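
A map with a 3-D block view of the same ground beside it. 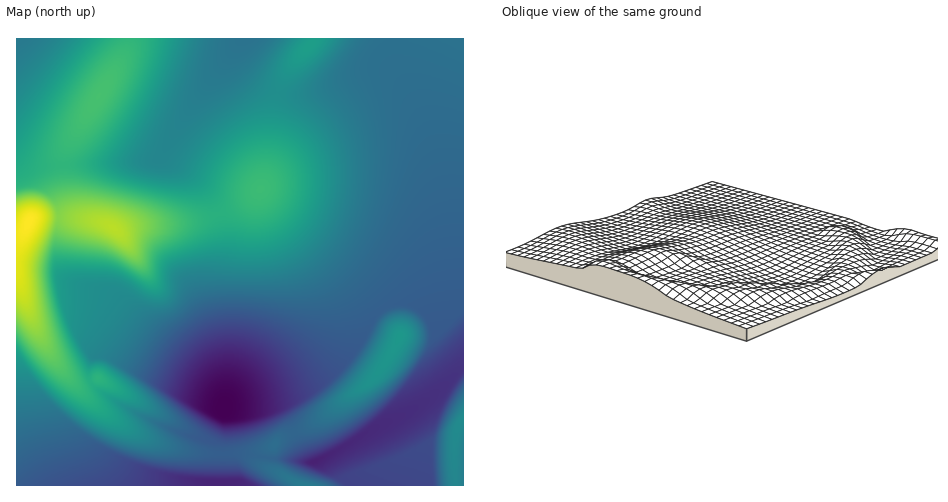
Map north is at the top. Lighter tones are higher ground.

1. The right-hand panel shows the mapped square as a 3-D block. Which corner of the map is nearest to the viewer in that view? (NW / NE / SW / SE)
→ SW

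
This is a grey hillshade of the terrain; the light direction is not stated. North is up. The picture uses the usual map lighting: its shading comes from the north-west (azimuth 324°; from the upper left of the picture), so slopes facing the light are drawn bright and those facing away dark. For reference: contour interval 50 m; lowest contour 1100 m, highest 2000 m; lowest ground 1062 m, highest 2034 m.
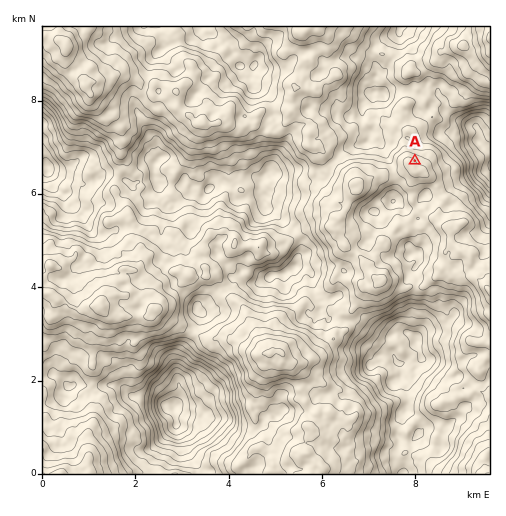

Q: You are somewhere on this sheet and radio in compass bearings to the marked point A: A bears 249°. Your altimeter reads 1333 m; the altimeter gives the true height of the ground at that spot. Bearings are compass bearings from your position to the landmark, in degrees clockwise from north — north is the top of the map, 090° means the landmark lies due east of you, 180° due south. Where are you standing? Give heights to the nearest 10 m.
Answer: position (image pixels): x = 465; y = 141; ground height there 1330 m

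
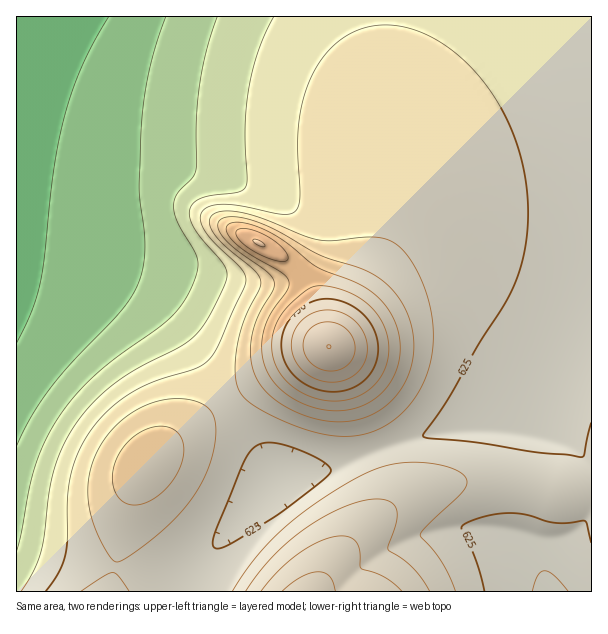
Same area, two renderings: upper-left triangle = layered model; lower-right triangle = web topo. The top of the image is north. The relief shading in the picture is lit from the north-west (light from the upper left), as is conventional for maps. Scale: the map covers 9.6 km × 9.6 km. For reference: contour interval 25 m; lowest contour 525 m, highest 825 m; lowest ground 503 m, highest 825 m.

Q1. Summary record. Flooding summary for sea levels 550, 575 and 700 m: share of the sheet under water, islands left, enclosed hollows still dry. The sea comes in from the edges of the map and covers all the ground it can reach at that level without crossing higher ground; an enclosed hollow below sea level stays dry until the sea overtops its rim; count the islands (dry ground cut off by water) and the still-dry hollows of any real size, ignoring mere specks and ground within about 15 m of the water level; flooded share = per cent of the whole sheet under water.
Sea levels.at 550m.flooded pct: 13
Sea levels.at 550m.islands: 0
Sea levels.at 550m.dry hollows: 0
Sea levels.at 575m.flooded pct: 20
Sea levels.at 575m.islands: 0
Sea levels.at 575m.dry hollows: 0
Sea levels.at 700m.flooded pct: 93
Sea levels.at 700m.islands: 1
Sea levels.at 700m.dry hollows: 0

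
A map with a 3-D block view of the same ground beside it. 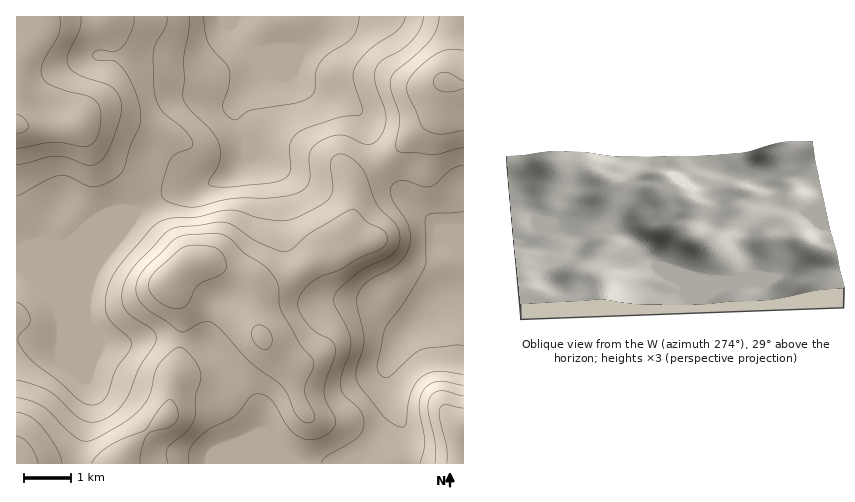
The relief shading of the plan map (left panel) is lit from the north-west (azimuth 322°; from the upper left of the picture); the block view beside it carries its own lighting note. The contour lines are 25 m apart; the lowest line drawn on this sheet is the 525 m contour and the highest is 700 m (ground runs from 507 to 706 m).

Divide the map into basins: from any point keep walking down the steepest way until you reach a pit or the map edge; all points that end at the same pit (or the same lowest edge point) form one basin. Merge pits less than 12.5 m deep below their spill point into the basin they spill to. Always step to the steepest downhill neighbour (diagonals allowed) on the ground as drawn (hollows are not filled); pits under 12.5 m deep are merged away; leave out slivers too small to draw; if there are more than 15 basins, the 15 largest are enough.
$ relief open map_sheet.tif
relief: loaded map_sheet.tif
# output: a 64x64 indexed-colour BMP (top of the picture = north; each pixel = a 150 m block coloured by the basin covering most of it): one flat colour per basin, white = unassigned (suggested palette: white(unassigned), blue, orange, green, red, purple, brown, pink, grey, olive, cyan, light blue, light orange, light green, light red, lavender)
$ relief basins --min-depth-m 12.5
<image width="64" height="64" href="data:image/bmp;base64,Qk12CAAAAAAAAHYAAAAoAAAAQAAAAEAAAAABAAQAAAAAAAAIAAATCwAAEwsAABAAAAAAAAAA////ALR3HwAOf/8ALKAsACgn1gC9Z5QAS1aMAMJ34wB/f38AIr28AM++FwDox64AeLv/AIrfmACWmP8A1bDFABERERERERERERERERERERERERERERERERERIiIiIiIiERERERERERERERERERERERERERERERERESIiIiIiIiIRERERERERERERERERERERERERERERERESIiIiIiIiIhERERERERERERERERERERERERERERERERIiIiIiIiIiERERERERERERERERERERERERERERERERIiIiIiIiIiIRERERERERERERERERERERERERERERESIiIiIiIiIiIhERERERERERERERERERERERERERESIiIiIiIiIiIiIiERERERERERERERERERERERERERESIiIiIiIiIiIiIiIRERERERERERERERERERERERERERIiIiIiIiIiIiIiIhERERERERERERERERERERERERERIiIiIiIiIiIiIiIiEREREREREREREREREREREREREREiIiIiIiIiIiIiIiIRERERERERERERERERERERERERESIiIiIiIiIiIiIiIhERERERERERERERERERERERERESIiIiIiIiIiIiIiIiERERERERERERERERERERERERERIiIiIiIiIiIiIiIiIRERERERERERERERERERERERERIiIiIiIiIiIiIiIiIhERERERERERERERERERERERERIiIiIiIiIiIiIiIiIiERERERERERERERERERERERERIiIiIiIiIiIiIiIiIiIRERERERERERERERERERERERIiIiIiIiIiIiIiIiIiIhEREREREREREREREREREREREiIiIiIiIiIiIiIiIiIiERERERERERERERERERERERESIiIiIiIiIiIiIiIiIiIRERERERERERERERERERERESIiIiIiIiIiIiIiIiIiIhERERERERERERERERERERERIiIiIiIiIiIiIiIiIiIiEREREREREREREREREREREREiIiIiIiIiIiIiIiIiIiIRERERERERERERERERERERESIiIiIiIiIiIiIiIiIiIhERERERERERERERERERERERIiIiIiIiIiIiIiIiIiIiERERERERERERERERERERERERIiIiIiIiIiIiIiIiIiIREREREREREREREREREREREREREiIiIiIiIiIiIiIiIhERERERERERERERERERERERERERIiIiIiIiIiIiIiIiERERERERERERERERERERERERERERIiIiIiIiIiIiIiIRERERERERERERERERERERERERERERIiIiIiIiIiIiIhEREREREREREREREREREREREREREREREiIiIiIiIiIiERERERERERERERERERERERERERERERESIiIiIiIiIiIRERERERERERERERERERERERERERERERIiIiIiIiIiIhEREREREREREREREREREREREREREREREiIiIiIiIiIiERERERERERERERERERERERERERERERERIiIiIiIiIiIREREREREREREREREREREREREREREREREiIiIiIiIiIhERERERERERERERERERERERERERERERESIiIiIiIiIiERERERERERERERERERERERERERERERERIiIiIiIiIiIREREREREREREREREREREREREREREREREiIiIiIiIiIhERERERERERERERERERERERERERERERESIiIiIiIiIiERERERERERERERERERERERERERERERERIiIiIiIiIiIRERERERERERERERERERERERERERERERESIiIiIiIiIhERERERERERERERERERERERERERERERERESIiIiIiIiERERERERERERERERERERERERERERERERERESIiIiIiIREREREREREREREREREREREREREREREREREREiIiIiIhERERERERERERERERERERERERERERERERERERIiIiIiERERERERERERERERERERERERERERERERERERESIiIiIREREREREREREREREREREREREREREREREREREREiIiIhEREREREREREREREREREREREREREREREREREREREiIiERERERERERERERERERERERERERERERERERERERERIiIREREREREREREREREREREREREREREREREREREREREiIhERERERERERERERERERERERERERERERERERERERERIiEREREREREREREREREREREREREREREREREREREREREiIRERERERERERERERERERERERERERERERERERERERESIhERERERERERERERERERERERERERERERERERERERERERERERERERERERERERERERERERERERERERERERERERERERERERERERERERERERERERERERERERERERERERERERERERERERERERERERERERERERERERERERERERERERERERERERERERERERERERERERERERERERERERERERERERERERERERERERERERERERERERERERERERERERERERERERERERERERERERERERERERERERERERERERERERERERERERERERERERERERERERERERERERERERERERERERERERERERERERERERERERERERERERERERERERERERERERERERERERERERERERERERERERERERERERERERERERERERERER"/>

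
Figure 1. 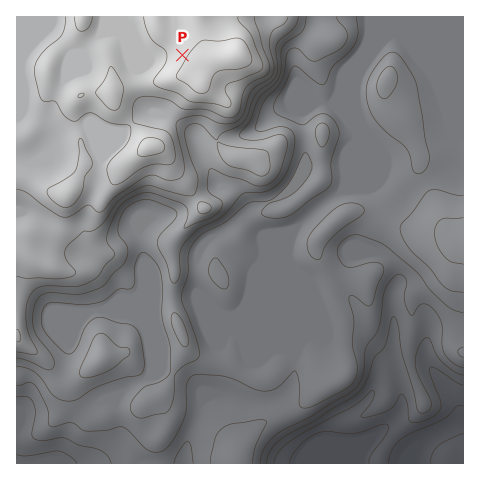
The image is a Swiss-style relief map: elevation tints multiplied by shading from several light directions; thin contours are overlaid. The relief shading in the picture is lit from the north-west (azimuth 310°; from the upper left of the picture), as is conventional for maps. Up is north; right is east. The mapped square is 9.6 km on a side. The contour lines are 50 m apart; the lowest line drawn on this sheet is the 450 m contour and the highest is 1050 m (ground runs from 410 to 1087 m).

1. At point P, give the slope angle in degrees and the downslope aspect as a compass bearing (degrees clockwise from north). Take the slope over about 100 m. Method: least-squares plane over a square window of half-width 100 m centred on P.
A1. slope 6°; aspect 296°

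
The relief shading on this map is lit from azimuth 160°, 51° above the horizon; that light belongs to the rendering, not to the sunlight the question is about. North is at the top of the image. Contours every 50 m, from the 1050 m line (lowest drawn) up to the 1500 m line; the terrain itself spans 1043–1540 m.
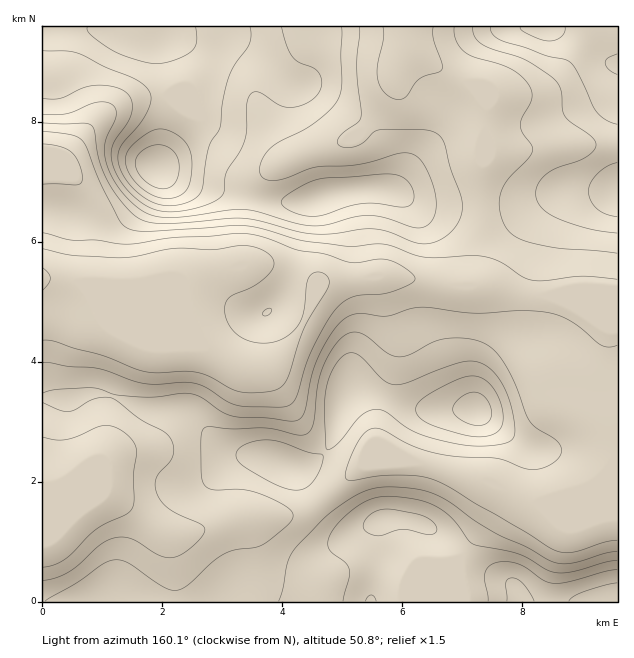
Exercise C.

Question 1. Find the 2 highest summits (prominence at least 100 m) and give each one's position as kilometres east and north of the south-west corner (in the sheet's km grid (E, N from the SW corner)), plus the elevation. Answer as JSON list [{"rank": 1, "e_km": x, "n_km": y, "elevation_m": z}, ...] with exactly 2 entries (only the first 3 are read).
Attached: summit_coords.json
[{"rank": 1, "e_km": 1.91, "n_km": 7.24, "elevation_m": 1540}, {"rank": 2, "e_km": 7.24, "n_km": 3.19, "elevation_m": 1425}]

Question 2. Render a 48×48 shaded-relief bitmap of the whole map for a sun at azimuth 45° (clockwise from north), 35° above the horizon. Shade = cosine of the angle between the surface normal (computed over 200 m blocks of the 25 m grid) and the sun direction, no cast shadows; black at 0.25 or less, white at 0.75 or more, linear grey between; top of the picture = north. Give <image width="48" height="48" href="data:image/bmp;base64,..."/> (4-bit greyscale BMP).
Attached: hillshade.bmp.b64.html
<image width="48" height="48" href="data:image/bmp;base64,Qk32BAAAAAAAAHYAAAAoAAAAMAAAADAAAAABAAQAAAAAAIAEAAATCwAAEwsAABAAAAAAAAAAAAAAABEREQAiIiIAMzMzAERERABVVVUAZmZmAHd3dwCIiIgAmZmZAKqqqgC7u7sAzMzMAN3d3QDu7u4A////ALuqqrvMuqmqqqmZmYibu6qqqXZ6zMy7u8u6q7zMu6qqqqmZmYiauqqqqHeb3t3My8uqq8zcy6qqu6mZmIiJqqqqmIm9//7czLuqq8zcuqqqu6mZiIeJqqmZmavf//7c3aqZq8zMuqqru6qZmIiJqpiJq83v/+3MzaqZq8zLqZmqu6qpmIiJmYibzd7u7cu7vKqqq7upiImaqqmZmZmZmZrN7u7tzLqqq6qqqqmId4iZmYiImqqqvM3v/u3Muqqqqqqqqph3iIiIh2Znmqq83u///ty6qqqqqpqqqYd4iYiIdlVomrvM3u7u3LqpmZmaqpmqqYeJmYiIdmaKqrvMzdzMupmHiJmaqpmZqYiJmYiIh4m8y6u6u6qZh3d3eZqqqpmZmIeJiIiJmazdyqqqqYdmVVVomru7qoiIiHd4h4irvN7tqJqph1VEREaKvMy7qoiIh2Z3iIrN3e7shoqYZUVVVWm93cu7qoiJh3eImazu7u7ZZXmYZmd3d5zu3LuqqpmZmImru87/7dy3VXmZiJmZms7/26qqqqq6q8zdze/+3MuWRYqru6qqq9/+y6qqqrzMze7t3e/ty6qGVoq8zLu7vO/9uqqqqszN3u7dzd3LqZmGVovN3Lu7vO/suqqqqs3d3dy7u7upiIiHZ4vdy7q7vN3LqqqqqszMzLqqqqqYd4iYd5vdy6qrvMy6qqqquru7uqqqqqmHZ4mZiJvNy6q7vMu7qqu7uqq7qqqqqph3eJqqmJvMu6u8zMu7u7u6qqqqqqqqqpiImqq7qZvMy7zMzMu7u7qqqqqqqqqqqpiaqqu7qZq8u7vMu7qqqqqqqpqqmZmaqpmaqqq7qZmrqqqqqZmIiZmZmYiIiIiZmZmaqpmqmHiJmIiIiIh3iIiIh2Z3d3d4iIiJmYh3ZVZ3dlVniId3iIiId1ZmZmZmZmZ3dlREREZ2VEVoiIh4iIh3d2Z3d2ZUM0RVQyESI1ZmVEaJmZiIiId3ZniZmGQxESMzIhESNWZlRGiaqpiIiHd3Zpq7l0EAAjRERERVZ3dlVoq7u6mIh3d3dru7hAAAJXiIiImYmZh3eKvMy6mIiIiId7u5UAADebu7u7u6u7uqq8zcy6mZmZmZiKqnIAA3rMy7u8u7zN3MzM3czLqZmaqqqqqVEAR6zdy6q7u7zN3MzM3My6qZmqu6qphkIkes3tyqq6qau8u7u8zMu6mZmaqpmmVURXms3tuqu6mZqqqqu8zLu6mIiZmIiDRGd4ir3cqru6mJmaqqvMu7u6mIiIh3d0Vnd3eKy6qry5mJmaqrzLuqu6mZmYh3d3eId2Z5qqqrupiJmqvMy6qqu6qZmIh3eJmYdlZ5mpmruoiZq7zMy6qruqmYh3d3eJmYdlV4mZmrqZmqu83cuqqqqZh3ZmdneIiHZlZ4iImqqZq7vM3Muqqph3ZVVWZniXd2ZneIiZqqqqu7u8zLuqqXZlRERGd4mod3d4mZmqu6qru7q8zLu6mHZlREVXiZqoiHiJqZmru6q7y6q8zLu6mHZlRFZ4mqqg=="/>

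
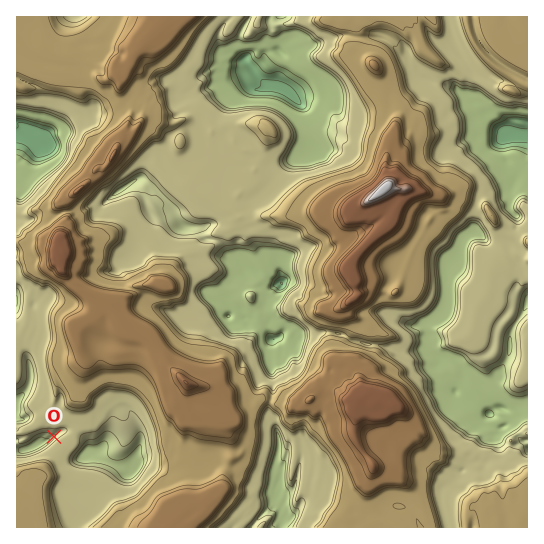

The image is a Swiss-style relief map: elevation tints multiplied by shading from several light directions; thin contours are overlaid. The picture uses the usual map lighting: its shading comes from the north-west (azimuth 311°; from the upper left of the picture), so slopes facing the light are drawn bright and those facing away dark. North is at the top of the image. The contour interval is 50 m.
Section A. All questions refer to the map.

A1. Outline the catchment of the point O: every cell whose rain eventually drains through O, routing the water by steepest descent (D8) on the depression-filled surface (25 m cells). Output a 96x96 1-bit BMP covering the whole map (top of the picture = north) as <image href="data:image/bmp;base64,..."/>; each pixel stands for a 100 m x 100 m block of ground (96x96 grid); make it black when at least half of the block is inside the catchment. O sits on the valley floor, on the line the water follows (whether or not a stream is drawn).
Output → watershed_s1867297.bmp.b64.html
<image width="96" height="96" href="data:image/bmp;base64,Qk2+BAAAAAAAAD4AAAAoAAAAYAAAAGAAAAABAAEAAAAAAIAEAAATCwAAEwsAAAIAAAAAAAAA////AAAAAAD/////AAAAAAAAAAD/////gAAAAAAAAAD/////4AAAAAAAAAD/////4AAAAAAAAAD/////8AAAAAAAAAD/////+AAAAAAAAAB//////AAAAAAAAAA//////gAAAAAAAAAf/////gAAAAAAAAAP/////gAAAAAAAAAH/////gAAAAAAAAAD/////wAAAAAAAAAB/////wAAAAAAAAAB/////wAAAAAAAAAA/////wAAAAAAAAAAf////wAAAAAAAAAA/////wAAAAAAAAAB/////wAAAAAAAAAA/////wAAAAAAAAAA/////wAAAAAAAAAA/////gAAAAAAAAAA/////gAAAAAAAAAAf////AAAAAAAAAAAP///+AAAAAAAAAAAH///8AAAAAAAAAAAH///8AAAAAAAAAAAH///4AAAAAAAAAAAH///AAAAAAAAAAAAD//+AAAAAAAAAAAAD//8AAAAAAAAAAAAB//4AAAAAAAAAAAAB//wAAAAAAAAAAAAB//wAAAAAAAAAAAAD//gAAAAAAAAAAAAD//AAAAAAAAAAAAAH/+AAAAAAAAAAAAAH/8AAAAAAAAAAAAAH/gAAAAAAAAAAAAAH/AAAAAAAAAAAAAAA+AAAAAAAAAAAAAAAeAAAAAAAAAAAAAAAcAAAAAAAAAAAAAAAYAAAAAAAAAAAAAAAAAAAAAAAAAAAAAAAAAAAAAAAAAAAAAAAAAAAAAAAAAAAAAAAAAAAAAAAAAAAAAAAAAAAAAAAAAAAAAAAAAAAAAAAAAAAAAAAAAAAAAAAAAAAAAAAAAAAAAAAAAAAAAAAAAAAAAAAAAAAAAAAAAAAAAAAAAAAAAAAAAAAAAAAAAAAAAAAAAAAAAAAAAAAAAAAAAAAAAAAAAAAAAAAAAAAAAAAAAAAAAAAAAAAAAAAAAAAAAAAAAAAAAAAAAAAAAAAAAAAAAAAAAAAAAAAAAAAAAAAAAAAAAAAAAAAAAAAAAAAAAAAAAAAAAAAAAAAAAAAAAAAAAAAAAAAAAAAAAAAAAAAAAAAAAAAAAAAAAAAAAAAAAAAAAAAAAAAAAAAAAAAAAAAAAAAAAAAAAAAAAAAAAAAAAAAAAAAAAAAAAAAAAAAAAAAAAAAAAAAAAAAAAAAAAAAAAAAAAAAAAAAAAAAAAAAAAAAAAAAAAAAAAAAAAAAAAAAAAAAAAAAAAAAAAAAAAAAAAAAAAAAAAAAAAAAAAAAAAAAAAAAAAAAAAAAAAAAAAAAAAAAAAAAAAAAAAAAAAAAAAAAAAAAAAAAAAAAAAAAAAAAAAAAAAAAAAAAAAAAAAAAAAAAAAAAAAAAAAAAAAAAAAAAAAAAAAAAAAAAAAAAAAAAAAAAAAAAAAAAAAAAAAAAAAAAAAAAAAAAAAAAAAAAAAAAAAAAAAAAAAAAAAAAAAAAAAAAAAAAAAAAAAAAAAAAAAAAAAAAAAAAAAAAAAAAAAAAAAAAAAAAAAAAAAAAAAAAAAAAAAAAAAAAAAAAAAAAAAAAAAAAAAAAAAAAAAAAAAAAAAAAAA="/>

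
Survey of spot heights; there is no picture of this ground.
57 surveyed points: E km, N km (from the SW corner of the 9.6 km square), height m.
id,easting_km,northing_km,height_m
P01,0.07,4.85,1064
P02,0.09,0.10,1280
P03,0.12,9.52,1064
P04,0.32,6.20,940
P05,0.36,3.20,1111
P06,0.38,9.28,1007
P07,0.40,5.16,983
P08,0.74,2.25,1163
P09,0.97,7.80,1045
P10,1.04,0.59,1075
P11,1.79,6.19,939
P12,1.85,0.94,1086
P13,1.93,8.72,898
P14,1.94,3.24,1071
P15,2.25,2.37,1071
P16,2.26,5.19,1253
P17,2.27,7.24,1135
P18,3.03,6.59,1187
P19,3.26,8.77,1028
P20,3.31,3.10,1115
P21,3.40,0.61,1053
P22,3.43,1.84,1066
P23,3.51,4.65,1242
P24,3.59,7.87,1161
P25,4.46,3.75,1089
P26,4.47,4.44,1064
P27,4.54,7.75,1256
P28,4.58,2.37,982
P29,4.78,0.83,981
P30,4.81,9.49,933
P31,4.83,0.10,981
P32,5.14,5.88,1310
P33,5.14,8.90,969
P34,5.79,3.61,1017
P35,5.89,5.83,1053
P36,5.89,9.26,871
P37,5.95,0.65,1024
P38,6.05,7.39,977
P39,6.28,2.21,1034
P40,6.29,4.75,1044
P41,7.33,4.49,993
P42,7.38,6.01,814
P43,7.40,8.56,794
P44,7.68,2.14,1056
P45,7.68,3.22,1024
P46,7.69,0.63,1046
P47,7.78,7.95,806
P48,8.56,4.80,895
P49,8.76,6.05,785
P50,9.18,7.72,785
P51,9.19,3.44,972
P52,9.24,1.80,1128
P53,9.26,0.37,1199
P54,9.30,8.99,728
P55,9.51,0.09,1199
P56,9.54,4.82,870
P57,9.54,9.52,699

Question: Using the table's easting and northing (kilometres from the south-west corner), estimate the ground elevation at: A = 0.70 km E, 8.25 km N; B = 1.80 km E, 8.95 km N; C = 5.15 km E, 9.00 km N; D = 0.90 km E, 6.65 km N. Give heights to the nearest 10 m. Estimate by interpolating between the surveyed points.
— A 980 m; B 1000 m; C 940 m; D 950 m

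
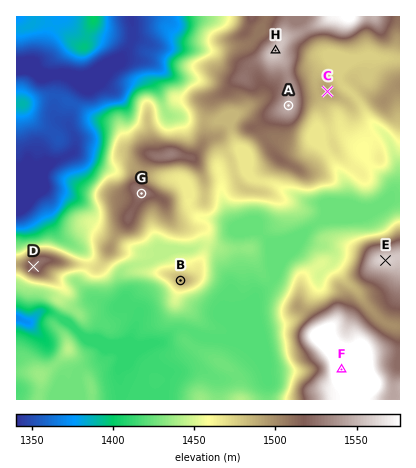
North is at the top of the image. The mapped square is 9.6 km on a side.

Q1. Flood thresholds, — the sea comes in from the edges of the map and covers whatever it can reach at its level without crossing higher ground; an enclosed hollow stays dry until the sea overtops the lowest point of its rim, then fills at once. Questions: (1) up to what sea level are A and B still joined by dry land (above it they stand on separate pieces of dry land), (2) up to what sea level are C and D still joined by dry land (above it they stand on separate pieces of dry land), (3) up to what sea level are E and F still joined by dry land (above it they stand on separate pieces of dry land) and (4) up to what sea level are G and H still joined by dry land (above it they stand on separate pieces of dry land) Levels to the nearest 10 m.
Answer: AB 1450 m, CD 1470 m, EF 1500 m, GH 1490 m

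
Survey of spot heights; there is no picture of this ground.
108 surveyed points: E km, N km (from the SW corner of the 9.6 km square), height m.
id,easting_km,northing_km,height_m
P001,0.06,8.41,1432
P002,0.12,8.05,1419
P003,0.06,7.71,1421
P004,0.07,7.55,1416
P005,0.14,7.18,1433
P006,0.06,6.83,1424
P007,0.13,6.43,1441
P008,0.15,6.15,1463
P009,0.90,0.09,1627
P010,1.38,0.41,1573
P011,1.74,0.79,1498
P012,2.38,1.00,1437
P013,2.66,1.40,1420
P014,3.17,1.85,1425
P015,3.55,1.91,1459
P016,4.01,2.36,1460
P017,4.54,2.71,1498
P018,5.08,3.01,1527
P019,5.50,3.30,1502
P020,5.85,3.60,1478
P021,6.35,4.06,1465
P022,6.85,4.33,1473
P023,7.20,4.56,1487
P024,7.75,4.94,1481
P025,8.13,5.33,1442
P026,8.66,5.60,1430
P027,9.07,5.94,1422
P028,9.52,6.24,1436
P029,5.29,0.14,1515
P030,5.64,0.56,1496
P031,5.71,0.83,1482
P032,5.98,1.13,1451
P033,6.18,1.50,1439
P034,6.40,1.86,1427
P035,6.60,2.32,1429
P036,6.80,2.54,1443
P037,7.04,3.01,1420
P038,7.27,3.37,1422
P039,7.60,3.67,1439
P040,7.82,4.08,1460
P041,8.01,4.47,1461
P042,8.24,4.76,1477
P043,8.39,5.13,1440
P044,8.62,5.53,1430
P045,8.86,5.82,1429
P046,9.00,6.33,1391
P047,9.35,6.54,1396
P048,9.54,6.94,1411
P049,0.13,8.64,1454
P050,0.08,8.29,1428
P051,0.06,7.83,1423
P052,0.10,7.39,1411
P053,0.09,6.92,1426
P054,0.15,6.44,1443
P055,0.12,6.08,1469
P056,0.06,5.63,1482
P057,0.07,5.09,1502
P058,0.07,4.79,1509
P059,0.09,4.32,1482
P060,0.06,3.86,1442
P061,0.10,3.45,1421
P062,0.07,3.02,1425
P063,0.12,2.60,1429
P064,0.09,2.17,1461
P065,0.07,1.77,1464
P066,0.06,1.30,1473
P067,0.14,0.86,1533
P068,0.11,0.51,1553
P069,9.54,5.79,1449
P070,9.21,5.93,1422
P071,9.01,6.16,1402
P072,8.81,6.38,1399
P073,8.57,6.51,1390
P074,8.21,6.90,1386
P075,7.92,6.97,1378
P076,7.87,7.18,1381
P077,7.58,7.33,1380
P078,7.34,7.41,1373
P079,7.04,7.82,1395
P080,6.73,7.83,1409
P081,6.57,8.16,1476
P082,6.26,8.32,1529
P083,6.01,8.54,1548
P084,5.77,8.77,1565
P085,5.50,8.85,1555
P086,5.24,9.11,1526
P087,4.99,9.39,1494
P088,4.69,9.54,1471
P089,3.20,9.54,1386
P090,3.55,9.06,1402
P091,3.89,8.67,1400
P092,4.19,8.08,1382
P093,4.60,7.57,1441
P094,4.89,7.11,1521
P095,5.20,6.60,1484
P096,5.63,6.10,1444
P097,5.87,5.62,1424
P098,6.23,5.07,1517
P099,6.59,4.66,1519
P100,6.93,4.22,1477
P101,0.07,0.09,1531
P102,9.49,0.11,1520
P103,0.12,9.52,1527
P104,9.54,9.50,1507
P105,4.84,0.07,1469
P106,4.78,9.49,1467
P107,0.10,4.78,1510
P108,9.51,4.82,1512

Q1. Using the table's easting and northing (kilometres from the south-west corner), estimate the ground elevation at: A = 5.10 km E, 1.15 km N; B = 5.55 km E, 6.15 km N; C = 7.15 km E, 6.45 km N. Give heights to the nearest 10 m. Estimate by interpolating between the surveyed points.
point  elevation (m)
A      1450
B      1440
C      1390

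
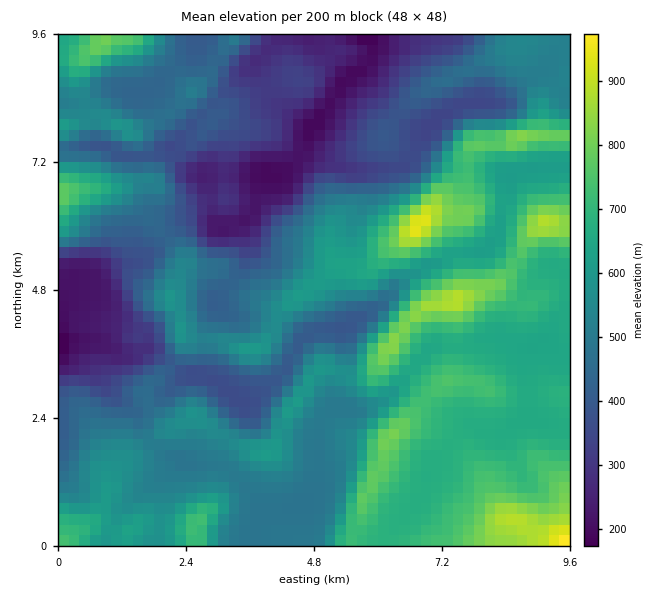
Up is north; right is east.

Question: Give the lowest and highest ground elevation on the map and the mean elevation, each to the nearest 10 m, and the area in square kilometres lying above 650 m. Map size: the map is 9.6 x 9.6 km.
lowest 160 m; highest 990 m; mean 530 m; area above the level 26.4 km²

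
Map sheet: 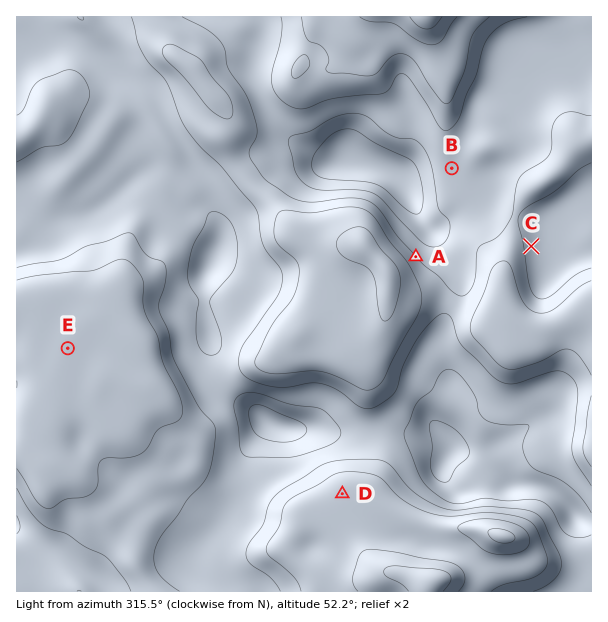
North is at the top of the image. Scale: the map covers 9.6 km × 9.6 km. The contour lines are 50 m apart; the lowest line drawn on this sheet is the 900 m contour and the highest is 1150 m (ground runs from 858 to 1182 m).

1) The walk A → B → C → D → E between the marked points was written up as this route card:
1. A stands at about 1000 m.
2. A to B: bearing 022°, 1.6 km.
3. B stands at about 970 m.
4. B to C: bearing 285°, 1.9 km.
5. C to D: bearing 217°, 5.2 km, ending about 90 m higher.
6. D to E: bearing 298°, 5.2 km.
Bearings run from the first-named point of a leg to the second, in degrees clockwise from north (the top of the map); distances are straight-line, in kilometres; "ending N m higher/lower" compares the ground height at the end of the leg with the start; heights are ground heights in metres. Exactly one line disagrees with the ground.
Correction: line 4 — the bearing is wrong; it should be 134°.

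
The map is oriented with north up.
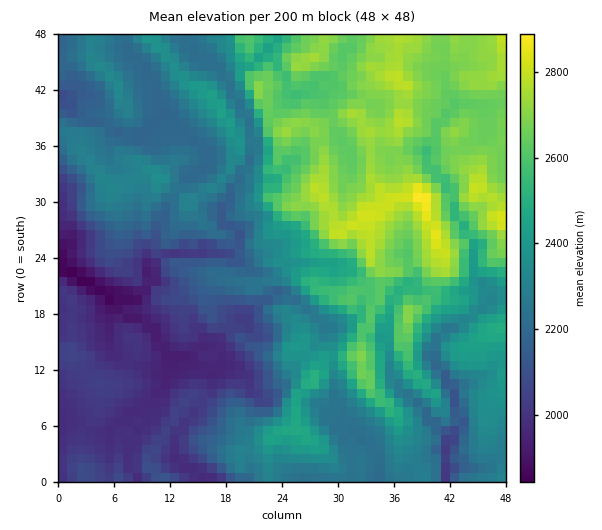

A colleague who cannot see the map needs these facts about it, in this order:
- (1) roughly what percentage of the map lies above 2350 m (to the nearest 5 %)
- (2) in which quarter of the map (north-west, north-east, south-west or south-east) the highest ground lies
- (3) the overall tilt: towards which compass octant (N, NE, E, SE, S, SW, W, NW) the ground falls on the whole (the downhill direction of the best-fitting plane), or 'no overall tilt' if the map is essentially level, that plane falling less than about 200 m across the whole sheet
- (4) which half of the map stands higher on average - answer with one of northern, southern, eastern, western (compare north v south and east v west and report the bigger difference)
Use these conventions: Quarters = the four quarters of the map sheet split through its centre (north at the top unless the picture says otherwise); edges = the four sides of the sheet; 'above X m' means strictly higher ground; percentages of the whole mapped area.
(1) Ground above 2350 m makes up about 45 % of the sheet.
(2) The highest ground is in the north-east quarter.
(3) The general tilt is down to the south-west (the land rises towards the north-east).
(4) The eastern half stands higher on average than the western half.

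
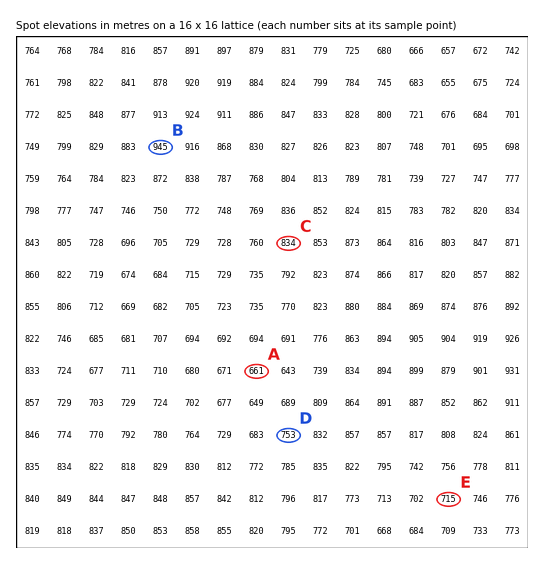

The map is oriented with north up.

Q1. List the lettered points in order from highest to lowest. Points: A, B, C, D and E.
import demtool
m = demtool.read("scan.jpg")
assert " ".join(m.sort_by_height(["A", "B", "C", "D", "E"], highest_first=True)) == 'B C D E A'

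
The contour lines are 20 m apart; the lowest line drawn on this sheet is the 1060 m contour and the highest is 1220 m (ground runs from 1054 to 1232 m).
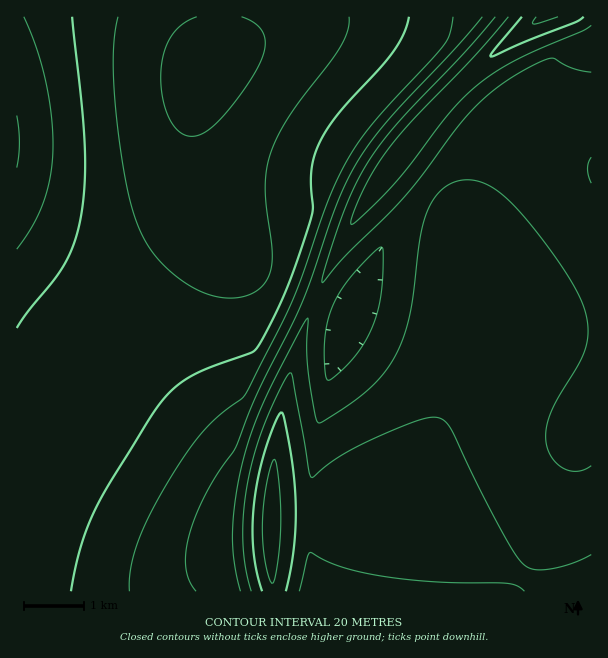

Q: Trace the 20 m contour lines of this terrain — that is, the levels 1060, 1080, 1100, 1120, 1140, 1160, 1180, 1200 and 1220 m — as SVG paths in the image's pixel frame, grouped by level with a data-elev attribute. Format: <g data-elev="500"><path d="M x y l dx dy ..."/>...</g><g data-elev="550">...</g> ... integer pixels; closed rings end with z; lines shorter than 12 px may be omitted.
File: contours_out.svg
<g data-elev="1060"><path d="M242 17l13 7 8 9 2 12-4 15-15 26-24 31-16 15-8 3-7 1-6-1-6-4-10-14-7-21-1-24 3-19 7-17 11-12 15-7"/></g><g data-elev="1080"><path d="M349 17l-1 13-7 15-52 71-12 21-7 19-4 15-1 15 1 20 6 46 0 14-3 10-6 10-9 7-11 4-13 1-14-1-13-5-14-7-13-9-23-23-8-13-7-15-7-21-5-24-10-70-3-54 2-21 3-18"/></g><g data-elev="1100"><path d="M17 328l47-64 11-22 6-26 4-34 0-38-13-127"/><path d="M409 17l-5 16-10 18-56 63-11 15-8 15-5 14-3 12 0 15 2 22-2 12-24 70-27 55-8 8-43 16-21 10-15 11-13 15-50 78-16 30-14 36-9 43"/></g><g data-elev="1120"><path d="M17 249l16-24 10-22 7-26 3-27-1-33-6-36-10-34-12-30"/><path d="M453 17l-4 18-5 10-71 78-15 20-12 19-19 41-34 97-45 90-6 9-25 18-20 22-23 34-24 40-10 23-6 19-4 20-1 16"/></g><g data-elev="1140"><path d="M327 380l-2-12 0-26 2-18 5-16 7-15 11-15 21-23 10-8 2 1 0 6-1 34-3 20-6 18-9 18-11 15-18 17-5 4z"/><path d="M591 183l-3-15 3-11"/><path d="M17 168l2-25-2-27"/><path d="M482 17l-27 31-72 78-20 27-15 26-14 31-23 70-13 31-41 82-21 54-25 38-17 36-7 22-2 20 4 16 7 12"/></g><g data-elev="1160"><path d="M591 466l-13 5-8 0-7-3-6-5-6-7-3-7-2-9 1-14 4-15 29-49 7-18 1-11-1-12-2-12-6-13-13-23-18-27-23-28-18-19-13-11-14-6-13-2-12 2-9 4-8 8-7 10-6 12-6 26-9 73-7 23-9 19-11 18-15 15-21 16-27 17-3-2-2-5-7-44-1-24 1-30-11 17-37 76-11 30-9 30-5 33-3 33 3 29 5 25"/><path d="M495 17l-32 37-64 68-29 37-14 24-12 27-17 50-5 22 25-28 55-55 19-22 42-57 15-16 17-15 30-20 26-11 4 1 18 10 18 3"/></g><g data-elev="1180"><path d="M299 591l9-35 3-4 27 14 36 9 60 7 73 1 11 3 6 5"/><path d="M591 555l-19 8-23 6-15 0-10-4-11-14-15-26-47-96-5-7-8-4-9 0-12 3-46 19-30 16-14 9-13 12-3 0-18-99-2-5-1 0-11 19-16 36-9 28-7 30-4 29 0 27 2 25 6 24"/><path d="M508 17l-30 36-64 66-26 30-13 19-11 21-11 25-2 11 14-11 27-28 57-72 28-28 18-14 20-11 67-30 9-6"/></g><g data-elev="1200"><path d="M286 591l8-43 2-45-5-51-7-36-2-3-1 0-8 14-9 26-6 26-4 25-1 24 0 23 4 21 5 19"/><path d="M522 17l-28 33-3 7 84-34 9-6"/></g><g data-elev="1220"><path d="M271 582l2 1 3-11 5-44-1-39-5-30-3 4-5 17-5 41 2 34 3 17z"/><path d="M536 17l-3 7 6-1 19-6"/></g>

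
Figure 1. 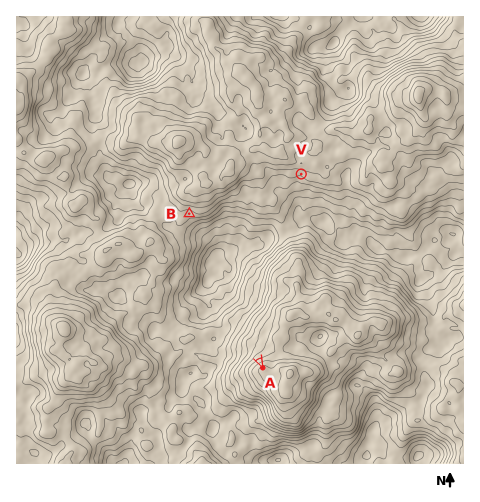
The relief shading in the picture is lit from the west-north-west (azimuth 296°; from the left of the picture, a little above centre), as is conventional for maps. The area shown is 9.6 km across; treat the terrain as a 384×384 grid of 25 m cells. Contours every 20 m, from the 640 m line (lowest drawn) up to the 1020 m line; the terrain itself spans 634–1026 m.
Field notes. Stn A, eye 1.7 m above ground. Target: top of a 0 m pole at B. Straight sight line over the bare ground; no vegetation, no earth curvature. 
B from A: visible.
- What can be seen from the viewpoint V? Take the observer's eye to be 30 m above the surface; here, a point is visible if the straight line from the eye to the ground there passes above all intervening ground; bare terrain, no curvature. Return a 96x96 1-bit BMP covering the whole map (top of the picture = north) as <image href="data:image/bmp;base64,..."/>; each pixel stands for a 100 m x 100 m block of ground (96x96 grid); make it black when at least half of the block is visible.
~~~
<image width="96" height="96" href="data:image/bmp;base64,Qk2+BAAAAAAAAD4AAAAoAAAAYAAAAGAAAAABAAEAAAAAAIAEAAATCwAAEwsAAAIAAAAAAAAA////AAAAAAAAAAAAOAAAAAAAAAAAAAAAEAAAAAAAAAAAAAAACAAAAAAAAAAAAAAACAAAAAAAAAAAAAAQCAAAAAAAAAAAAAAAeAAAAAAAAAAAAAAAcAAAAAAAAAAAAAAA4AAAAAAAAAAAAAEA4AAAAAAAAAAAAAEEgAAAAAAAAAAAAAAFxgAAAAAAAAAAAAAD/gAAAAAAAAAAAAAB/AAAAAAAAAAAAAAB4AAAAAAAAAAAAAABwAAAAAAAAAAAAAADwAAAAAAAAAAAAAABwYAAAAAAAAAAABABwAAAAAAAAAEAABADwAAAAAAAAAMAAAYPwAICAAAAAAMABB5PwAH/AAAAAAMABHj/wAD+AAAAAAMAD///wGA8AAAAAAcAP///c+A8AAAAAAcAP////7AYAAAAAAcAAY//wn4IAAAAAAcAB///3cfoAAAAAAMAH////4fgAAAAAAAAH//x//PgAADAACEAP//B//H8AADgAD4Af/7B//P+AAD+ADAB//4B///8AA3/wH0B//gD///4N3//yf8B//AL///z/8//7/8B/8AP//8wb4f///8B/wAP//4gB8+/8/8AAAAf//5gB/4f8/8AAAA///4AB/8/w/8AAAAH/x74H/+f4f8AAAAH/wZ5/f/88f8AAAAB3gB7+f////8AAAAB/gD//////78AAAAA/gB//////78AABAh/AD///////gAABBj/AB/////x8AAAADz/AAP////BAAAAACD/gAD////GAAAAAeH/AAB///v+AAAAAeP/AAA///vwAAAAAOf/AAA///+AAAAAAAePAAAf/5sAAAAAAAAAAAAf/9AAAAAAAAAAEAAf/5JgAAAAAAAAOAA//vv4AAAAAAAAPAB////4AAAAAAAAHAH///8AAAAAAAAAHz///j+AAAAAAAAAH2P/7z/AAAAAAAAAE+P//j/AAAAAAAAAE8f/+DnAAAAAAAAAA+v/+DjAAAAAAAAAAPv/+DjAAAAAAAAAAPv/+B+AAAAAAAAAAP9/4B+AAAAAAAAAAP5/QB8AAAAAAAAAAPB4QD8AAAAAAAAAAEgEQB8AAAAAAAAAAAAEID8AAAAAAAAHwAAAAD/8AAAAAAAHwAAIAHwfQAAAAAADwAAEAfwfAAAAAAABAAAABxwRwAAAAAAAAAAAAAwTwAAAAAAAAAAAAAwfwAAAAAAAAAAAAAQHgAAAAAAAAAAAAAAXgAAAAAAAAAAAAAA/gAAAAAAAAAAAAAA/gAAAAAAAAAAAAAB/AAAAAAAAAAAAAAB/AAAAAAAAAAAAAAADAAAAAAAAAAAAAAABAAAAAAAAAAAAAAAAAAAAAAAAAAAAAAAAAAAAAAAAAAAAAAAAAAAAAAAAAAAAAAAAAAAAAAAAAAAAAAAAAAAAAAAAAAAAAAAAAAAAAAAAAAAAAAAAAAAAAAAAAAAAAAAAAAAAAAAAAAAAAAAAAAAAAAAAAAAAAAAAAAAAAAAAAAAAAAAAAAAAAAAAAAAAAAAAAAAAAAAAAAAAAAAAAAAAAAAAAAAAAAAAAA="/>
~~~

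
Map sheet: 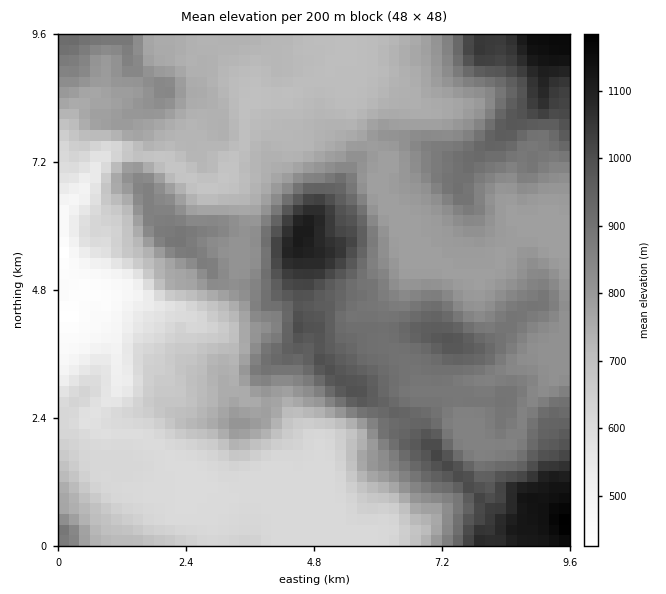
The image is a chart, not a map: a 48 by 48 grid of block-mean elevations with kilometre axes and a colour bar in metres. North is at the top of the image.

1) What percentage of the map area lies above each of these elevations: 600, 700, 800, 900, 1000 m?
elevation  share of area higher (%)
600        93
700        74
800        45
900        21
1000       8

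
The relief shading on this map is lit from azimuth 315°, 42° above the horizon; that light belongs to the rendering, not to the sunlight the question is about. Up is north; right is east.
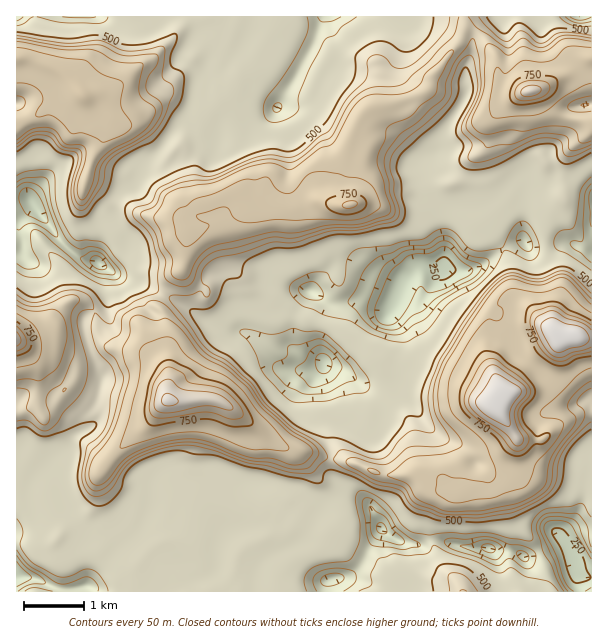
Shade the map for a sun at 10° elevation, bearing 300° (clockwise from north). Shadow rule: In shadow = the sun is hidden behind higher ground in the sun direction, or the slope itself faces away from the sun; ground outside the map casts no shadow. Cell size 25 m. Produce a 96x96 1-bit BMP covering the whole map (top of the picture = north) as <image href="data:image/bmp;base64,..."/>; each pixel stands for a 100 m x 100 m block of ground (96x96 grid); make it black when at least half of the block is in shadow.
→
<image width="96" height="96" href="data:image/bmp;base64,Qk2+BAAAAAAAAD4AAAAoAAAAYAAAAGAAAAABAAEAAAAAAIAEAAATCwAAEwsAAAIAAAAAAAAA////AAAAAAAAeAAAAAD4AAAGAD4A+AAAAAD8AAAAAD8A+AAAAAD/AAAAAH8AMAAAAAD/AAAAAH8AAAAAAAA/gAAAAH8AAAAAAAAAwAAADH8AAAAAAAAAwAAHv/8AAAAAAAAAcAD///8AAAAAAAAAfgP///8AAAAAAAAAfgP///8AAAAAAAAAfgA///8AAAAAAAAAfAH///8AAAAAAAAAfAP///8AAD/AAAAAeBn///8AAf/AAAAA+AAD//8AB//gAAAA8AAAH/8AB//wAAAH4wAAB/8AB//4AAH/zwAAA/8AA///AA//xgAAAf8AAf//8H//AAAAAf8AAf/////+AAAAAf8AAP////P8AAAAB/8AAH///+H4AAAAH/8AAD//4ADwAAAAH/8AQA//wABAAAAAD/8H4AH/8AAAAAAAD/8P4AD/8GIAAAAAH//H4AH/9+8AAAAAP//H4AH/798AAAAAP/8D4AD/z/4AAAAAP/8B8AB/j/wAAAAAP/8B+AAGD/gAAAAAP/8A/wAACfAAAAAAH58EfwAAA8AAAAAADw/vfwAAA4AAAAAADgfv/gAABwAAAAAABAMP/gAADAAAAAAAAA8P/gAACGfwAAAAAD///gAAAA/4AAAAAD///AAB4AD4AAAAAD///AAHwADwAAAAAB/5+AAHwAzwAAAAAAPx+AAPgABgAAAAAAHh+AAPAAAAAAAAAAEA8AAeAAAADAAAAAAA+AAYAAAAPgAAAAAA+AAwYAAAfwAAAAAAfgAA/gAAPwAAAAAAPAAA/gAA/4AAAAEAAAAH/gHD/8AAAAMAAAAP/wfB//4AAAcAAAAf/4fB///gAAYAAAAP/+HA///4AAQAAAAP///g///8AAAADgAH///////8AAAAHgAH///////+AAAAHgAD///////mAAEAHAAD///////ACAEAEAAA///////APDkAAAAAB/////+AODcAACAAAHP///8AOAcAA+AAAAA///4AEAcAH+AAAAAD//4AAAfgH+AAAAAB//wAAAfgH/AAAAAA9/wAAAfwH/gAAAAAJ/gAAAf4H/wAAAAAB/gAAAf4D/4AAAAAD/gAAAP4D/8AAAAAD/wAAAP4D//AAAAAD/wAcAAAD//wAAAAD/wH/AMHx//8AAAAH/wP/w8/x//+AAAAH/4D/+//4///AAAAH/+A/+f+4f//AAAAD//AP+P+AH//AAAAB//B//H+AB/+AAAAA//D5+B8AA/+AAAAA//A48wAAAP8AAAAAP/AAP4AAAH8AGAAAD/gAf8AAAH8AHAAAB/wD/8AAAD8AHAAAA/wD/8AAA/8AHAAAAfwB/8AAB/8ADgAAAP4AfkAAB/8ABwAAAP4AHAAAA/8AA4AAAP4AAAAAA/4AAYAAAP4AAAAAAf4AAYAAAH4AAAAAAHwAAMAAAD4AAAAAADwAAMAAAB4AAAAAABwAAGAAABwAAAAAAAwAACAAAAwAAAAAAAAAADAAAAQAgAAAAAAAADAAAAAAAAAAAAAAABgAAADAAAAAAAAAABAAAAGAAA="/>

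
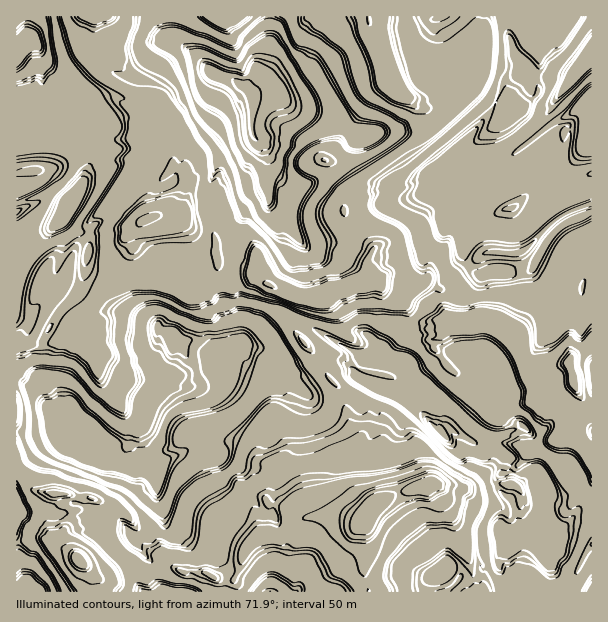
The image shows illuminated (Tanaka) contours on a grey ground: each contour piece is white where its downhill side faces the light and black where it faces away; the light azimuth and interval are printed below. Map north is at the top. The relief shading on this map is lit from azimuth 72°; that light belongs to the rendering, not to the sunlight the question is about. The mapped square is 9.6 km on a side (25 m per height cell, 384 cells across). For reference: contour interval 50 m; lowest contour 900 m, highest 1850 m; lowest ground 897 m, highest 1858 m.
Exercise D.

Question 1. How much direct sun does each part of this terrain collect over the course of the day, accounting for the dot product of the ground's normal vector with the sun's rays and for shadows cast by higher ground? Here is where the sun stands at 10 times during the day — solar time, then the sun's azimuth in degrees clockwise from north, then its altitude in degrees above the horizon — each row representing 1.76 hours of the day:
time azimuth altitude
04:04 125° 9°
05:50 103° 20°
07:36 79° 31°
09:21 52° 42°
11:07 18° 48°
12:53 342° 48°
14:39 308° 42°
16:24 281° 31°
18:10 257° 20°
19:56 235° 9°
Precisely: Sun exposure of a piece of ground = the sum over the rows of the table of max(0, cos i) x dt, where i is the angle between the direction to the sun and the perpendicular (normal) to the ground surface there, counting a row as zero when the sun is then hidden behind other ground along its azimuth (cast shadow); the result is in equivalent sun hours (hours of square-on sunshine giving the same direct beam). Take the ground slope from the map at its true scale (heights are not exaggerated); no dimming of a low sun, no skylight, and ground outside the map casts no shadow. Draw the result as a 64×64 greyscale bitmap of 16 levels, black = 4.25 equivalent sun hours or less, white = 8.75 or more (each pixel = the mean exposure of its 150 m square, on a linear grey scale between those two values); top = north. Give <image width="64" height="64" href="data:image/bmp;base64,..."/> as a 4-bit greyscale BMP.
<image width="64" height="64" href="data:image/bmp;base64,Qk12CAAAAAAAAHYAAAAoAAAAQAAAAEAAAAABAAQAAAAAAAAIAAATCwAAEwsAABAAAAAAAAAAAAAAABEREQAiIiIAMzMzAERERABVVVUAZmZmAHd3dwCIiIgAmZmZAKqqqgC7u7sAzMzMAN3d3QDu7u4A////AOt4iI7u17Y3hTGcrLxmjHbe7Gru7t3u7u///e7u7u7YRVZ33e7tuth7eXWszLNDm+6kju7tzdze7u/+7u7u7upSdmp0ru287uvN3e3I3I3u663u7tu9h83rvere/8rOzrdWir7d3M7M7u3e28qN7u7Kru7u6J3HSYe82N7+us7cQVfN7u3M3I7u7u3b7YeXdDbe7u7rat3DbdvJvf3LvduajO7+3M7KvtzN7tzv2oqsze62aN6mvu7u2sq73dyt7dze7+3N7ZnN7bvu3e/+/u7u7JvJjelb7t7ZybvM3L3uze7v7e3ZCM3Muu7t3v/t7u7c3u6J3rQzW8inWrzdq+6s7u7N3erMy5u77u7e/Yvu7t3v7rSe7t3KqZNaq8yY3nntvO283t26icvv7u7qnu7u3f/+62a73uqbmumqy+y+fJV2rb7d28qJzN//7s7f/u7t3u/u2lVH22y9trq7zu6d3u3d3M3Mt3vN3e7u7u7//u7d7e7u7tmtzMko2qed7c7u7dzM3d2oe83tze7+7v//7d3u7d3u/d3dys3rhc7I3d3dzNzMuqmMzO3e3u7u7u7t3dzMzd3dzM3ohYg47XjbzM3My7qry6zd27zd7+7u7u3d3czM3d26zd62MC3pbNq8zLuryoqsZZzcqd7+7/7//u7t3d3e7KrLyjHNyDCezKyruqzIc1i5vN263u7v/////u/u/u3LbLq6jOyIze7cu6uquhFpU4vM3d/+7u7u7///7v7u7LN2bKaeya7u7pu6iruBbN3Gbd3d3O7u3d7t7////t7sMRjEBCUVKu7qvMp6twdzfMlc7d3tze7u7v7u/v/u7dUnuzTdwQFr7u7MyYpRhFzKzEW83e7c3u7//+7+3v7du92iXe3JGe7u7tuAQwYn7rm9pVaKzv3O7v/b3u7u3MzN2Rnu7rnO7u2e2rtzVZvux63cmaq8/+7u7Ynt7tzM3d1yvu7uyb7utqyovdo3Z77svN273dve7u7bi87sunje10ze7u2ozu2c3OYUIEicrO7M3ezN3L7t3smu7tmazu2WzM7u3Jnu63zczZm7Zd6a3L3u7szNzu7dme7uvN3d2ovc7u7biu7bzrlDeFNd7tzczt3szM3N7ulsvu7cvdxxfI3e7tlt7e7e2e3Mze7u7NvOy82qrNy9t5jN6hOdpXvZtpzMhL7Zre/u/rz+7u7Lu9y5Q1QjZJyHze1kzsRJ7szsdEI77tmKzZz95u7u7svLyDBcl7uZ2Vvu2HnKN97t3c7u7u7u27zNzO3qr+7/7LmzSDJoRsxynJUhR0Wruoi+3+7u7v7svd3u3N6+/+2b1TYAM1nJMlZRABM1uVVXh2vu3N3u7t3d3u7N7t3v7bV6USOdtlZ2EAF87uokiq3uVM7d3u7u7t7e7s7u7d/u7IM0ne7umZUkru7v7uyGec7VbN3e7u7u3d7ezu7uzv7u7u7u7u7uuK7+273d7+7rre673u3u7u7u7t7N7u7L7u7u7u7u7u2s7uzM3dzO/v697uzfuc3MzN7u7s3u79i+7u7u7u7u3L3u26u7zbvv7d7M7e6WVVaY3u7u3N7v5p7tqe7u7u7cu+7KrLqszO7d7sve2r3Lu4Su7u7d7u74fdism93e7s3M3szaWqzs39ztvO7Jvv7u6D3+7t3d3u2dvMmGVXne3d78zcRrad3u/u283MzN7tzNRu/u7bes25297u7tu93d7tu7c6dt3u7+3c3avNzMzLvCju7v1Wndeczu7u7tzO7curp3p77u793d38vN3cmI3M1TvX75SL3dzN7/7v287tyqqZq67u7tzO//7N3dzNud3dtVqc0lrc3dzu3v/s3e3LdJu8zu/uqs7v7u3d3d78zd3d3M3pBc7O3u7d7+3u7Jpkq7zd7u7czJvu3d3czd/t3d7su96QXc3u7u3d7e/smne7pLze/rnNzM3d3d3d7u7u7tuZv+cKy+3u7t7urOy7l4gVvM3ux1zHnd3u7d3e7u7u6cyYzYvLvu7u7+663MuoaL2nrN7tpps43e3u3e7u7tmFM0e93dzu7u7+7tvbqsmLzu/d3d3rh7V93e7uve7tyZ7t3d3d3Jvu7u7uztqYporM7turzd3aWWXNqs3pvuu97u7u3d3c3e7u7u3eyYZkmszM3Jm73O7FZ1nJZa25237u7u7u3dzN7u7u7N26h1S7zd3duEKpru5lga7bWNxrre7u7u7t3L3u7u7dvcuYi+27zdxhN2Ku7uhZXu7FjOlM7u7u7u3bjO7u/tvdzKqs3smct5xiWone7pWs7u2Jze7u7u7u7dre7u/t3Ku7uqu6l2yItHlFi+7u6Vru77ds3u7u7u7tqb3///3anMy6qZaEm4qLpc7t3e7up77/yES97e7u7tZs/+//7cnNy6qpdlS5maus7uvN7u7prP2tsWze3N7tae7d7/7typUACJhGO6ipuq7uy93e7uybudrHSd3svdee7d7+7uzHABNhI2ObibrJru7M3e7u7azMmHo33Nyrme7u7s3t3bgQF2BXVLZbmbi+7rzd7u7uraGcWaarqrqd7u7svd3LABIEc3cmN7c6mN7tze7u7/68GO62iHeJqq7u7uubq8yDB8xkAFnsVcuK7uzO/+7u7rcd3u54cAaqvred7JpSMElzRFRTe7V92q3u3M7u7v7utp3e7saIWarISXS+y8mN1W3rRQE7uu3Lru7Lztzu7//L3d7u6p"/>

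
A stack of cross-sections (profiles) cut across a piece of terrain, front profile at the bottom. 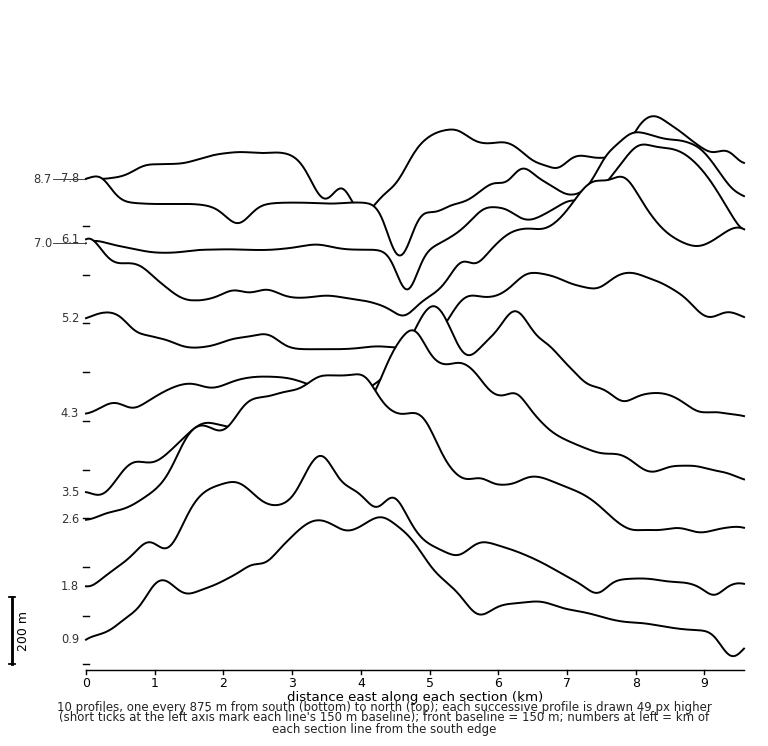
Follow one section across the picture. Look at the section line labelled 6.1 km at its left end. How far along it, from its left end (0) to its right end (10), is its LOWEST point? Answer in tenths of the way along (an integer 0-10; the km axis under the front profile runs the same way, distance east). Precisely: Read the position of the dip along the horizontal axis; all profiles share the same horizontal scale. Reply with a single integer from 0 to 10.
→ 5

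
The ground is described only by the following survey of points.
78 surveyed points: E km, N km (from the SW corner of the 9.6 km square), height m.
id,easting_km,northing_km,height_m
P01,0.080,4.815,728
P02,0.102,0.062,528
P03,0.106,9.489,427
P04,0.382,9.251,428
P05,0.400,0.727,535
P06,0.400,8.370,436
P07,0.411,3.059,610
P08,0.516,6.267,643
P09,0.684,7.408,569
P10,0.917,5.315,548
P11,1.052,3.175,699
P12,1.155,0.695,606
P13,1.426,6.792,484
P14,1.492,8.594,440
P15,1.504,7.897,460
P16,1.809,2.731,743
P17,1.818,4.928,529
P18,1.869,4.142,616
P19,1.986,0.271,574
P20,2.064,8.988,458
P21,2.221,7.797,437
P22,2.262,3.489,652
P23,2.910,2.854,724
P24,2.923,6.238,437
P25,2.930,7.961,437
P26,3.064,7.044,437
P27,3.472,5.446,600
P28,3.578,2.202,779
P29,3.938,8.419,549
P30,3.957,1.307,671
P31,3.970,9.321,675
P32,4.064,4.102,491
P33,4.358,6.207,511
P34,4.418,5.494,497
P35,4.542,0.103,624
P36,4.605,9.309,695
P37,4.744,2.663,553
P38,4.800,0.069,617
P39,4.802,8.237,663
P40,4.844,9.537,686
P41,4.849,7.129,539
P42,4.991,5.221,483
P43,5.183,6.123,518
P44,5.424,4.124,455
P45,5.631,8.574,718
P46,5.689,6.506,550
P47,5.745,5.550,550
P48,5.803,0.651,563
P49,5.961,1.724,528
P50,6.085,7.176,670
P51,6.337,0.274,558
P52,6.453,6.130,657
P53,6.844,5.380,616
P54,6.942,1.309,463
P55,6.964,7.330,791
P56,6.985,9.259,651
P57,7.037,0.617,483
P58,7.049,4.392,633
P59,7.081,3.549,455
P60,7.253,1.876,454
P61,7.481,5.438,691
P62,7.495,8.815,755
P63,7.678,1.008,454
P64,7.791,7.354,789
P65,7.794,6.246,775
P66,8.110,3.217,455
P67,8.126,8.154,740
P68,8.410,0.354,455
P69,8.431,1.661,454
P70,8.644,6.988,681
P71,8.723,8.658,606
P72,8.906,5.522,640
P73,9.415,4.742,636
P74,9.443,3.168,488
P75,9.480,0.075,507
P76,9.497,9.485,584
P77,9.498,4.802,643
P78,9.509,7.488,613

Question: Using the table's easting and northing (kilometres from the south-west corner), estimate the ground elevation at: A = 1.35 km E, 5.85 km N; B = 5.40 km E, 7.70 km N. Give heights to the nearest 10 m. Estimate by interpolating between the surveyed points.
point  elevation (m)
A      500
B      690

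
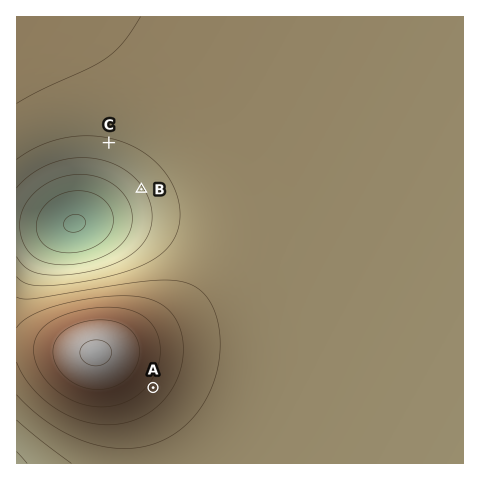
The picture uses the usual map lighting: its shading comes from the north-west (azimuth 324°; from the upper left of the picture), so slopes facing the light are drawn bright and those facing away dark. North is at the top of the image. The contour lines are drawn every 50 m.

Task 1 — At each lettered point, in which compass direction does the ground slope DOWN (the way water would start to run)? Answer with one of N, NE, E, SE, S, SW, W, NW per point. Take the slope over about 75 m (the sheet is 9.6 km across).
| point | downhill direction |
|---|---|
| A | SE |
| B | SW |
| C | S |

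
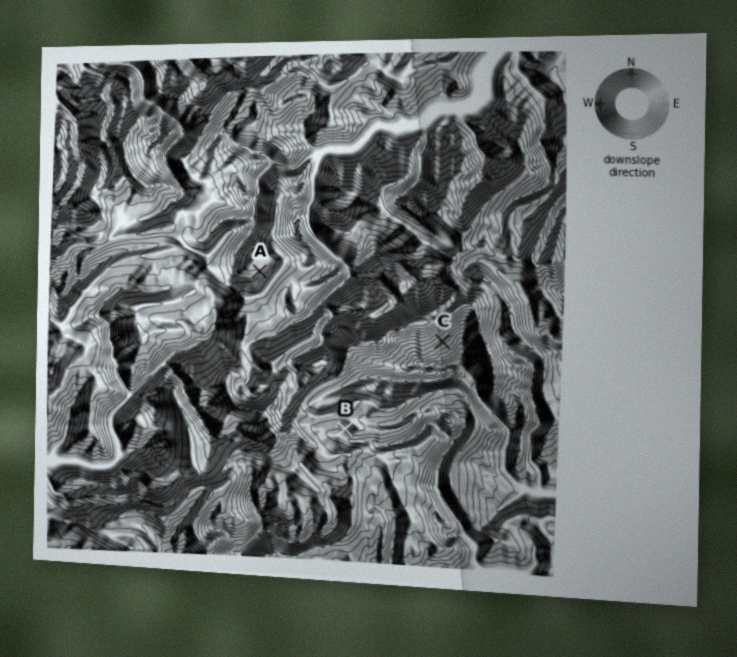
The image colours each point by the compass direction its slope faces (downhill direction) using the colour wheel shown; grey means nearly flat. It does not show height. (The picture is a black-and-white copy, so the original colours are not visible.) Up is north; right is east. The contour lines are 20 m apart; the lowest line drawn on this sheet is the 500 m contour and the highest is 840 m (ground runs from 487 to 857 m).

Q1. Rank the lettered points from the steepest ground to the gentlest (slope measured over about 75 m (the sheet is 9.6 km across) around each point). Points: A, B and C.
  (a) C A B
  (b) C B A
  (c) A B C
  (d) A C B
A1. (b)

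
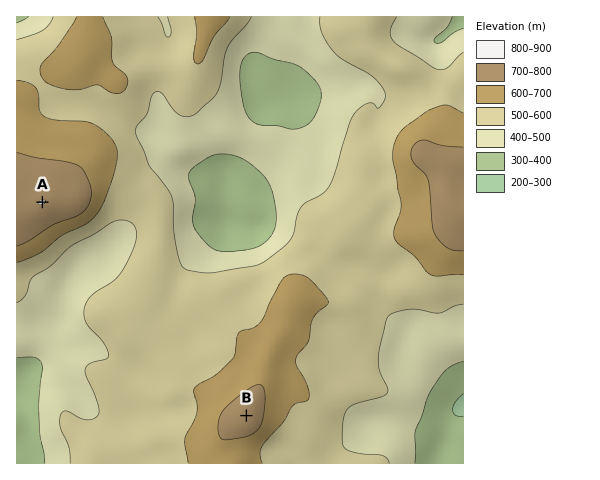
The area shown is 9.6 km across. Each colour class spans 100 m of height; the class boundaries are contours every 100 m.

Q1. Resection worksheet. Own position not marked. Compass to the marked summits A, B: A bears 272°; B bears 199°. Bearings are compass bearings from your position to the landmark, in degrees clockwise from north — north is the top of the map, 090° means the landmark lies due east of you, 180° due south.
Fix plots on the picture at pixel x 317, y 212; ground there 540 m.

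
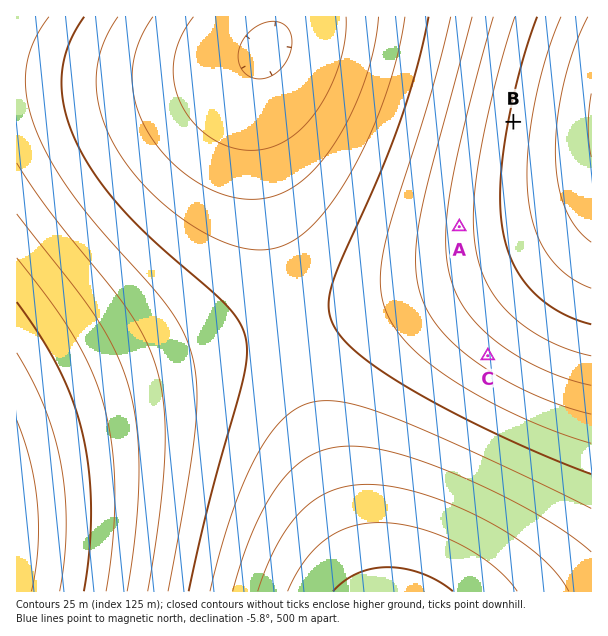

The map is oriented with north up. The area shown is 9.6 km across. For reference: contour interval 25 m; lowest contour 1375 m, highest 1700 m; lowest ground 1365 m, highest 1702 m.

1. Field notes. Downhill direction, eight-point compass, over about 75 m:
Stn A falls W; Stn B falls W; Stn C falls SW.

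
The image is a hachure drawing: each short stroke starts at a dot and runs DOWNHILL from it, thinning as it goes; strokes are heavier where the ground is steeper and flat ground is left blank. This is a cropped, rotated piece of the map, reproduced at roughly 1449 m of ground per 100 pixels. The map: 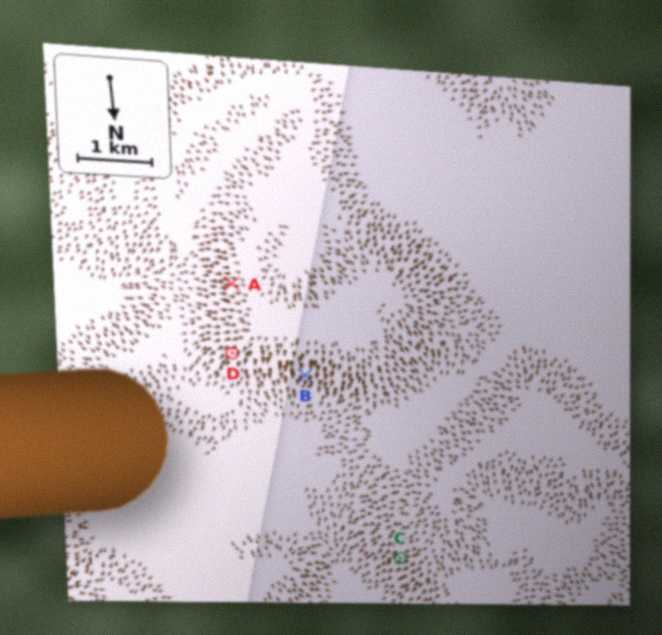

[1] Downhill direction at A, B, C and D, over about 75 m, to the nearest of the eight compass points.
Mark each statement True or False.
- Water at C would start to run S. False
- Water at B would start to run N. True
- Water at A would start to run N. False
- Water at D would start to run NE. True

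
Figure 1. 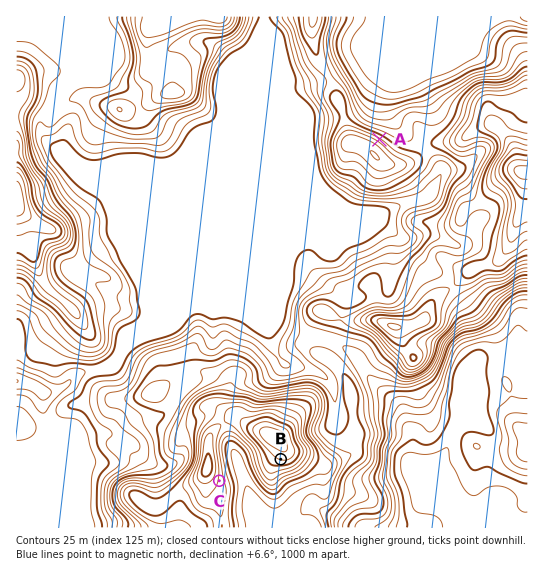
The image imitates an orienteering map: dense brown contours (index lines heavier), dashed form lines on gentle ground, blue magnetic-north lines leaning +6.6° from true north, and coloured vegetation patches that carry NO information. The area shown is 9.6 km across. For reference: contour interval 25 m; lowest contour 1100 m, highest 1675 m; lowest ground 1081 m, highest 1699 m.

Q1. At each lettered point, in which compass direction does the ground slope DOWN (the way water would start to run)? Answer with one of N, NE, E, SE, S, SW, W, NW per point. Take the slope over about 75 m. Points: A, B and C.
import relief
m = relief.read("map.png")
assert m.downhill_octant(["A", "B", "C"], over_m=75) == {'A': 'NE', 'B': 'S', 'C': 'E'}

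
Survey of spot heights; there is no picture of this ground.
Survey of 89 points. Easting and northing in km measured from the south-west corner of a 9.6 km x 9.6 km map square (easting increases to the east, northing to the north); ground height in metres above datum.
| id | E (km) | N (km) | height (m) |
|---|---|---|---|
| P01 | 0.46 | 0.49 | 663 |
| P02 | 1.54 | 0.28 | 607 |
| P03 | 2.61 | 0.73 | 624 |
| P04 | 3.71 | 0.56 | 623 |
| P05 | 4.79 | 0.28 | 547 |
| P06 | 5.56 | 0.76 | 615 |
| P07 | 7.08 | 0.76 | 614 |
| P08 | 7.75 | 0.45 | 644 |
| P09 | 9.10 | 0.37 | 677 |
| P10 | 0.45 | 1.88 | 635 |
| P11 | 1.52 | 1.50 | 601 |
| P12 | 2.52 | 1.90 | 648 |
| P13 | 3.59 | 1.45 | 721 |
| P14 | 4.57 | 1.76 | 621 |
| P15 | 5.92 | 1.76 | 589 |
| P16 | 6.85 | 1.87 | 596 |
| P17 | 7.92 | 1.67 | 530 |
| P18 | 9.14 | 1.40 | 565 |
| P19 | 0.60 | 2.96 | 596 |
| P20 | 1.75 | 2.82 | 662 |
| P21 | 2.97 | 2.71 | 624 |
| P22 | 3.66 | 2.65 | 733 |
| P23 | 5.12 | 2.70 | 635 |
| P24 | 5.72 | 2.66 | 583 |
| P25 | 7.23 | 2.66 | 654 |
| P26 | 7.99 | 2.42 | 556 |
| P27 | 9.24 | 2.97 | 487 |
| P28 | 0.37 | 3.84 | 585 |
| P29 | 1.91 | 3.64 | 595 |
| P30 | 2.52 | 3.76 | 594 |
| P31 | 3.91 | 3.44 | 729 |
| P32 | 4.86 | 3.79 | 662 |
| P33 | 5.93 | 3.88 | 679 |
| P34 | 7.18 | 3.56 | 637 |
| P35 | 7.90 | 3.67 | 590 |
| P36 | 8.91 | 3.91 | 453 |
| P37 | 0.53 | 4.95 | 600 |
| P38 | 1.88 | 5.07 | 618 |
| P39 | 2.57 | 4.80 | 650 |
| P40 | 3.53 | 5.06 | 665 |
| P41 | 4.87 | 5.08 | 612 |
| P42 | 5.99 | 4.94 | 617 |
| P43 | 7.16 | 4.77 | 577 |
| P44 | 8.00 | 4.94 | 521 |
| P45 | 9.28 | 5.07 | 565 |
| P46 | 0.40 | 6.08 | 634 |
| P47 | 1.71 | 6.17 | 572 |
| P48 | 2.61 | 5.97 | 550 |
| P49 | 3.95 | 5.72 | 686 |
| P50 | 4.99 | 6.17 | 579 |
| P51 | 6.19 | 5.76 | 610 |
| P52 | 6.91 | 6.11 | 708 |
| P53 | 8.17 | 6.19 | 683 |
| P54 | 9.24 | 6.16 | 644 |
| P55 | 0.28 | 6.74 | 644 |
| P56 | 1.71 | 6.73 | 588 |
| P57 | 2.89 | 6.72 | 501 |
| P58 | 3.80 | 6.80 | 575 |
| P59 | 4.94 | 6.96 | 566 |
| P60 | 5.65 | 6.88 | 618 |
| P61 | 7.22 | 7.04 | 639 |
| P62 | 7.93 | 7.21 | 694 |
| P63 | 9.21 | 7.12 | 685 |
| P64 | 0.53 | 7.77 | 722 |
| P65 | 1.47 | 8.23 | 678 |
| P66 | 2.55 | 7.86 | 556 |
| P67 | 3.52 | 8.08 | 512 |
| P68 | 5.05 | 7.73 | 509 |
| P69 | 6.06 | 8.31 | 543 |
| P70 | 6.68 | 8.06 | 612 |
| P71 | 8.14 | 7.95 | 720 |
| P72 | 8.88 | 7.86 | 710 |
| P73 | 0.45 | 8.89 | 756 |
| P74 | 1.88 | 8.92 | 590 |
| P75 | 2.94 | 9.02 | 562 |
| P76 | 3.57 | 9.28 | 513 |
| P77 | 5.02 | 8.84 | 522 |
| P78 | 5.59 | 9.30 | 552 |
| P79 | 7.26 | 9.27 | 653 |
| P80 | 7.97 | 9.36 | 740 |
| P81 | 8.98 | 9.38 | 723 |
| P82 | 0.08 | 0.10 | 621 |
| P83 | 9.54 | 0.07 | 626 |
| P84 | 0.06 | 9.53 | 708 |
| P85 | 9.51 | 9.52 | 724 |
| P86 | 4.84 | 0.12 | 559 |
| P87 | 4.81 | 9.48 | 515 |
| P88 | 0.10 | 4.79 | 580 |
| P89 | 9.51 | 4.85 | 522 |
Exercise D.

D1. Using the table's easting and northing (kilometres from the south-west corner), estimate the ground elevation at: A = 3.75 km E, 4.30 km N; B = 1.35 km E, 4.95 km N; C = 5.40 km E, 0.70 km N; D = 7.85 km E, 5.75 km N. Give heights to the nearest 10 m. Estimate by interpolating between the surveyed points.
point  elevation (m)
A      690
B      650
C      610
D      610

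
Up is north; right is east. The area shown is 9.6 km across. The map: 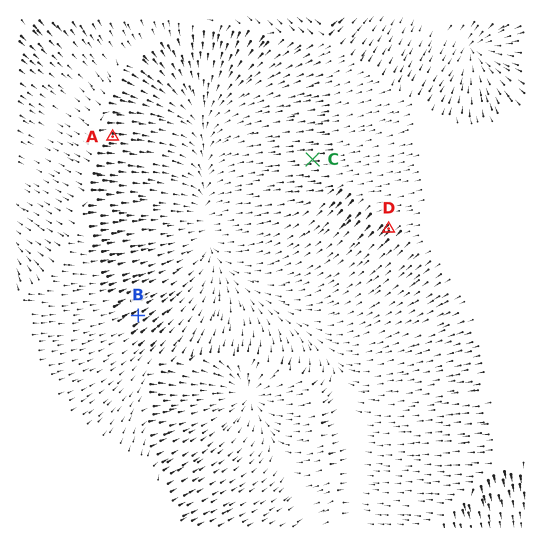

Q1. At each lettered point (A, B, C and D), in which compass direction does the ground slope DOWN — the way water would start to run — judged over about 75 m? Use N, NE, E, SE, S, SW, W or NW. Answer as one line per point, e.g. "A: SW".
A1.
A: E
B: NE
C: W
D: SW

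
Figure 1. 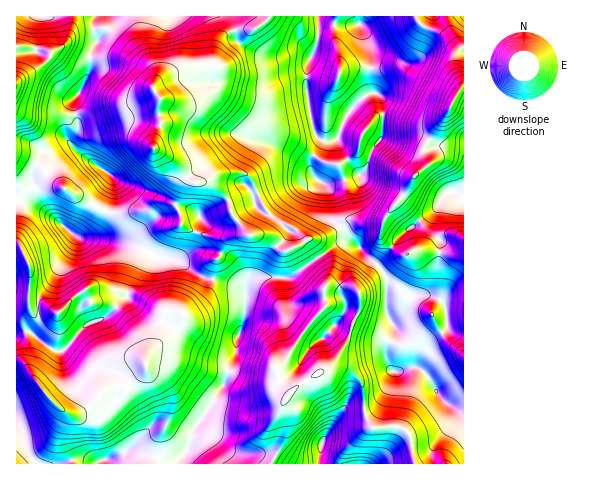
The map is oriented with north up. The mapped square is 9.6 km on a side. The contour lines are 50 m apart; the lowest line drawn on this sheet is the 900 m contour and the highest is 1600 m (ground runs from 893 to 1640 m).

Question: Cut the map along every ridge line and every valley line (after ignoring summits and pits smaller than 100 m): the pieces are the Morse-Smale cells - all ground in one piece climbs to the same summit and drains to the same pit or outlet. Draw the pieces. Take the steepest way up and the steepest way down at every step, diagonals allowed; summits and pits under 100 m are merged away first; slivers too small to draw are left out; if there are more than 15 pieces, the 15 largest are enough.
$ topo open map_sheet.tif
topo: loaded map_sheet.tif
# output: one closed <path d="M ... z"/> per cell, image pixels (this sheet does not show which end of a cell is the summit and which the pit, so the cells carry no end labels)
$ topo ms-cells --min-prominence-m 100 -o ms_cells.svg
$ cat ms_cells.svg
<path d="M416 16l-97 0-2 27-9 21-3 18 9 48 2 6 6 4 0 4-12 20 1 8 7 8 7 5 4 7 1 24 2 5 7 4 8 12 34 32 6 9-1 33 8 16 0 6-7 16-1 9 3 10 4 4 24-5 10-13 2-11 18-15 7 5 10 1 0-79-48-5-11 5-19-11-6-8 4-15 4-8 15-18 11-19 14-11-5-11 0-6 23-33 16-28-8-27 0-14-12-12-22-10z"/><path d="M318 16l-48 0-6 7-12 7-14-1-8 2-10 8-9 25-26 2-21 10-10 9 1 7 5 5-2 16 3 6-7 29 21 14 17 20 11 0 11-7 13-3 14 0 7 3 5 6 9 23 10 13-5 11-9 6 18 0 12-9 16 14 0 3-9 5-14 3-16-15-26 0-10 4-5 5-4 12-6 7-2 16 23 5 5 3 5 8 1-9 6-8 36 0 48-33 6-3 14 2-9-7-4-8-11-8-2-5-1-24-4-7-11-9-4-8 1-8 11-16 0-4-6-4-2-6-9-48 3-18 8-16 2-10 1-13z"/><path d="M348 242l-12 3-48 33-32-1-8 4-2 5-2 36-7 19-2 15-5 11-5 16-30 44-6 19-8 12-2 6 93-1 12-28-3-28 8-12-9-13-4-13 11-11 21-32 16-18 0-20 5-4 21 2 6 2 4 9 0 11-8 17-6 18-14 21-6 5 18-2 6 3 9 8 5 13 1 23 5 10 4 4 17-2 12 2 7 9 3 21 3 6 48-1 0-51-19-10-8-9-9-17-9-8-8-1-12 5-6 0-4-4-3-14 8-21 0-6-8-16 1-33-6-9-11-9-10-13z"/><path d="M269 16l-174 1-1 18 2 7-5 12-4 24-14 24 5 28-8 13 10 11 33 24 0 16-5 18 12 2 26-3 13-9 14 1 6-11-3 15 5 8 0 9 4 3 9 5 27 7 27-4-15-19-5-16-11-12-9-6-16 0-17-20-21-14 7-23-3-12 2-16-5-5-1-7 10-9 21-10 26-2 3-4 4-17 6-8 14-6 14 1 12-7z"/><path d="M218 280l-6 0-5 14-8 9-16 10-9 19-27 23-1 15-3 3-18 14-10-1-11 3-16 19-11 6-8 0-9-6-16-16-16-25-7-7-4-1-1 61 6 10 3 16 6 12 7 6 24 0 13-5 23 4 15-5 13-7 8 0 32 9 9 0 5-2 9-12 6-19 30-44 5-16 7-14 0-12 7-19 2-21-1-9-10-8z"/><path d="M339 284l-10 0-5 4 0 20-16 18-21 32-11 11 4 13 9 13-8 12 3 28-12 28 142 1-2-24-9-12-8-2-21 2-4-4-5-10-1-23-5-13-9-8-6-3-20 3 8-6 14-21 6-18 8-17-2-18-8-4z"/><path d="M95 16l-79 1 0 29 26 3 9 5-9 11-26 17 0 72 23 10 13 14 19 15 37 18 5-17 0-16-33-24-10-11 8-13-5-28 14-24 4-24 5-12-2-7z"/><path d="M24 202l-8 0 0 41 5 3 9 21-1 38 2 3 18 1 10 3 16-16 9-6 6 12 23-11 15 2 2-14 11-23 0-5-3-3-15-6-45-4-37-30z"/><path d="M117 308l-11 9-22 9-13 17-11 9-17-8-15-13-12 3 0 24 5 2 7 7 16 25 16 16 9 6 8 0 11-6 18-20 9-2 10 1 21-17-4-29-13-21z"/><path d="M453 147l-16 0-3 3-3 12-17 14-11 19-19 26-4 13 1 4 21 16 4 1 10-5 22 2 16 3 10-2 0-105z"/><path d="M176 198l-3 5-14-1-13 9-26 3-12-2-7 15-6 6-13 5 45 6 30 14 22 3 17 13 11 4 6 0 1-15 6-7 4-12 7-6-10 1-15-4-25-10 0-10-5-8z"/><path d="M18 244l-2 0 1 89 11-2 15 13 17 8 11-9 13-17 22-9 8-6 2-4-5-3-20-1-7-13-9 6-16 16-10-3-18-1-2-3 1-38z"/><path d="M19 155l-3 0 1 47 12 1 12 5 33 27 6 3 15-5 6-6 5-16-35-18-19-15-13-14z"/><path d="M141 249l-1 1 0 9-11 24 0 11 12 2 24 15 14 0 3 3 17-11 11-12 1-13-15-4-17-13-19-2z"/><path d="M241 172l-23 2-14 7 9 3 13 12 7 20 16 19 16 0 16 15 6 0 17-8-2-6-14-11-12 9-18 0 9-6 5-11-10-13-10-25z"/>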